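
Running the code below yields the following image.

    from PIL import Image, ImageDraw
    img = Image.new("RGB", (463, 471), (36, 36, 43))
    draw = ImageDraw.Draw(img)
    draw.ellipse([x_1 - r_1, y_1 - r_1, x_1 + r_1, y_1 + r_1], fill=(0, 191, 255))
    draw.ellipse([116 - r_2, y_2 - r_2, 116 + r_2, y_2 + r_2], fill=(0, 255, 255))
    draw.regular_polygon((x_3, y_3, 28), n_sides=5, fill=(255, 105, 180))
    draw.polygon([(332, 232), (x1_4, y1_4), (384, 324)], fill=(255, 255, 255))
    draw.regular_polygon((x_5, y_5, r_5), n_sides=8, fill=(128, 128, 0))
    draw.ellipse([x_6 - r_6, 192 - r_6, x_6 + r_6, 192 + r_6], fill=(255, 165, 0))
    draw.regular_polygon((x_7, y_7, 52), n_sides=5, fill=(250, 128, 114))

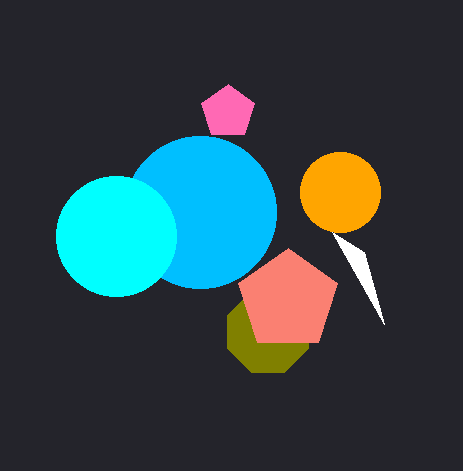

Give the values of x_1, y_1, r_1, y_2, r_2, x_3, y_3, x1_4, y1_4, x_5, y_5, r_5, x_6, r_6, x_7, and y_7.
x_1 = 200, y_1 = 212, r_1 = 76, y_2 = 236, r_2 = 60, x_3 = 228, y_3 = 112, x1_4 = 364, y1_4 = 252, x_5 = 268, y_5 = 332, r_5 = 44, x_6 = 340, r_6 = 40, x_7 = 288, y_7 = 300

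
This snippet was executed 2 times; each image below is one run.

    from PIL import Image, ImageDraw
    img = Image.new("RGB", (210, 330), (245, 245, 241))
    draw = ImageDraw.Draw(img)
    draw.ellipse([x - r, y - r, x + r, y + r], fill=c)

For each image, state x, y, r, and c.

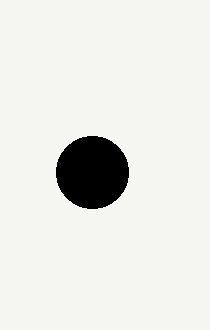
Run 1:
x = 92, y = 172, r = 36, c = 'black'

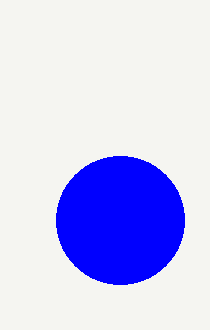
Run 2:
x = 120, y = 220, r = 64, c = 'blue'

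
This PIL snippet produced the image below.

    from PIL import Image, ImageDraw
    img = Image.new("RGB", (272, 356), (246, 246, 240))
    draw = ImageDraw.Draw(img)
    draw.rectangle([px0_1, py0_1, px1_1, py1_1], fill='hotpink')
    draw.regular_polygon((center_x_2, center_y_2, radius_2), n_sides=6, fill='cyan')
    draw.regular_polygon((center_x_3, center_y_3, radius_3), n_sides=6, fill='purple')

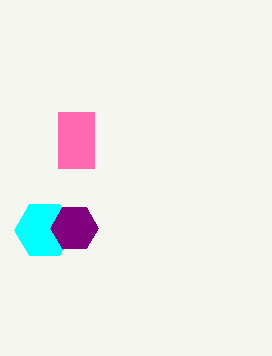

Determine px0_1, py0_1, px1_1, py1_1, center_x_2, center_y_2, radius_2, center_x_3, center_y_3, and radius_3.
px0_1 = 58
py0_1 = 112
px1_1 = 94
py1_1 = 168
center_x_2 = 44
center_y_2 = 230
radius_2 = 30
center_x_3 = 74
center_y_3 = 228
radius_3 = 24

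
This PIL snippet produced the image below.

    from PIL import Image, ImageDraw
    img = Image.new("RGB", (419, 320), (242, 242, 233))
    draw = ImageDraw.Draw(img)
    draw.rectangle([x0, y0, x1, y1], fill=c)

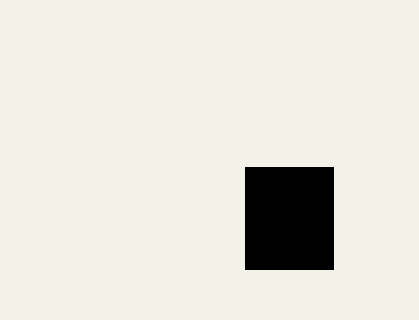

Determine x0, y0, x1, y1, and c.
x0 = 245
y0 = 167
x1 = 333
y1 = 269
c = 'black'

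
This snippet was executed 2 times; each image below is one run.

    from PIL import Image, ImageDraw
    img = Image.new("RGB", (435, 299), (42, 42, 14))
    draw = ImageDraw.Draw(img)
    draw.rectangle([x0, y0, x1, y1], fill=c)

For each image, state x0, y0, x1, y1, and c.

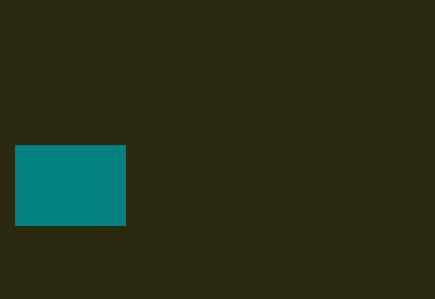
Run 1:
x0 = 15; y0 = 145; x1 = 125; y1 = 225; c = 'teal'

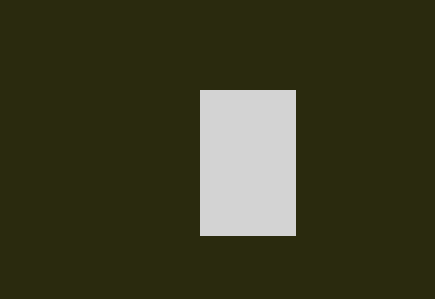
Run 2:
x0 = 200
y0 = 90
x1 = 295
y1 = 235
c = 'lightgray'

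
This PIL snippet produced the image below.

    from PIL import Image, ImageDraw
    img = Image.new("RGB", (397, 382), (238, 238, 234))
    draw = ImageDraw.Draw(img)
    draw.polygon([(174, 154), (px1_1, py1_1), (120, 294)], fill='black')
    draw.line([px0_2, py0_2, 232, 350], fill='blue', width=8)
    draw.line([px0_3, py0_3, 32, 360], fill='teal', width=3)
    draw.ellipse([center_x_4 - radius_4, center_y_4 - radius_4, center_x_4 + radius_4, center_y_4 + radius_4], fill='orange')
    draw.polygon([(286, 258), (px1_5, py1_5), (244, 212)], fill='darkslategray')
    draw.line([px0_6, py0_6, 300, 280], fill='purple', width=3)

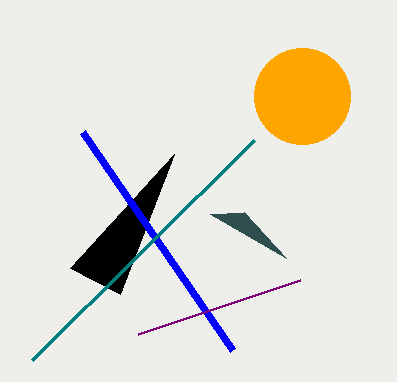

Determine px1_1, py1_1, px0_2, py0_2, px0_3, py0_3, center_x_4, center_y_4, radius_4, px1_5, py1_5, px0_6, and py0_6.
px1_1 = 70
py1_1 = 268
px0_2 = 82
py0_2 = 132
px0_3 = 254
py0_3 = 140
center_x_4 = 302
center_y_4 = 96
radius_4 = 48
px1_5 = 210
py1_5 = 214
px0_6 = 138
py0_6 = 334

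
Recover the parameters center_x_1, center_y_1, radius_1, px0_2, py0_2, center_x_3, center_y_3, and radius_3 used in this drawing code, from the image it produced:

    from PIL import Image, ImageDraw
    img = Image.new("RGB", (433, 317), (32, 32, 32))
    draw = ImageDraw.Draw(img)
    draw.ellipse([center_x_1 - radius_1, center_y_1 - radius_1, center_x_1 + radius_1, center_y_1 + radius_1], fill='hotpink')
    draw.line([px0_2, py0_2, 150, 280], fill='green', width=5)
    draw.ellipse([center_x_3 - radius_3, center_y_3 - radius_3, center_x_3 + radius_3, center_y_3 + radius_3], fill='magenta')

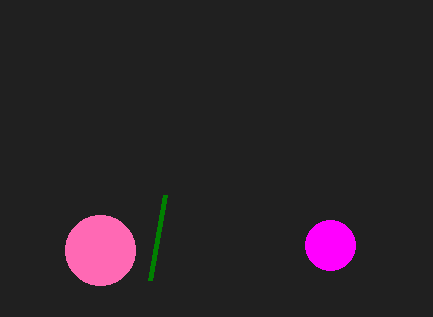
center_x_1 = 100, center_y_1 = 250, radius_1 = 35, px0_2 = 165, py0_2 = 195, center_x_3 = 330, center_y_3 = 245, radius_3 = 25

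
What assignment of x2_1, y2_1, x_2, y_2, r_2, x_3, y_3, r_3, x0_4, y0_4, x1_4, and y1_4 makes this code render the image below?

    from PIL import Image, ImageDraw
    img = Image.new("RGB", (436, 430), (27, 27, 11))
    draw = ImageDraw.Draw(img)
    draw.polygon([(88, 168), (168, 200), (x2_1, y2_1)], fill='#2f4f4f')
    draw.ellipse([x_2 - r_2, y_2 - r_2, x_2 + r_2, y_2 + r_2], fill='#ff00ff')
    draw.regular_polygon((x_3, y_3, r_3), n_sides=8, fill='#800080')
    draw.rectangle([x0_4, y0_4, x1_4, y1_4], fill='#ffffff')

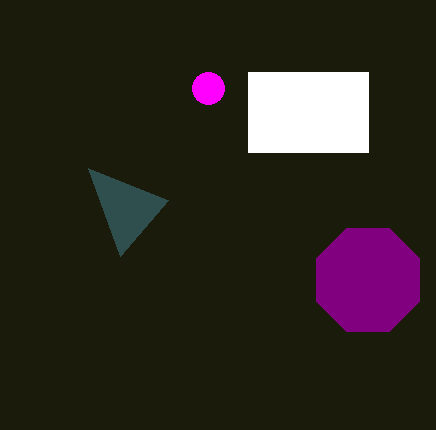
x2_1 = 120, y2_1 = 256, x_2 = 208, y_2 = 88, r_2 = 16, x_3 = 368, y_3 = 280, r_3 = 56, x0_4 = 248, y0_4 = 72, x1_4 = 368, y1_4 = 152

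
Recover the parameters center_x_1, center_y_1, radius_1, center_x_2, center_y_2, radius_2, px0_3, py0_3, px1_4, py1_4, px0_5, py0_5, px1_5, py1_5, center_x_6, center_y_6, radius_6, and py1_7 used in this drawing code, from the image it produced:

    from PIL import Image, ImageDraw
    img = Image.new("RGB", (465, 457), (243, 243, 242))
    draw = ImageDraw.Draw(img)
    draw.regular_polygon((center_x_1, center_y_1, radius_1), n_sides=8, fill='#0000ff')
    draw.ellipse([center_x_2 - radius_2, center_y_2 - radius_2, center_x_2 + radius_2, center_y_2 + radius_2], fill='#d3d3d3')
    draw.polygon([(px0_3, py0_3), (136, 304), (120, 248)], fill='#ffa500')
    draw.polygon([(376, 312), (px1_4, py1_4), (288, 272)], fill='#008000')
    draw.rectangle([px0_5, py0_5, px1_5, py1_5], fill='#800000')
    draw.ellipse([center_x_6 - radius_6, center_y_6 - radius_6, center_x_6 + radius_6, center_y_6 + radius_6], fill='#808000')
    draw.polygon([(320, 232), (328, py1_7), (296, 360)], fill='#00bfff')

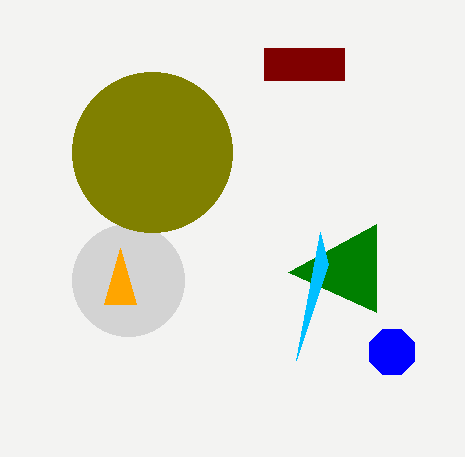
center_x_1 = 392
center_y_1 = 352
radius_1 = 24
center_x_2 = 128
center_y_2 = 280
radius_2 = 56
px0_3 = 104
py0_3 = 304
px1_4 = 376
py1_4 = 224
px0_5 = 264
py0_5 = 48
px1_5 = 344
py1_5 = 80
center_x_6 = 152
center_y_6 = 152
radius_6 = 80
py1_7 = 264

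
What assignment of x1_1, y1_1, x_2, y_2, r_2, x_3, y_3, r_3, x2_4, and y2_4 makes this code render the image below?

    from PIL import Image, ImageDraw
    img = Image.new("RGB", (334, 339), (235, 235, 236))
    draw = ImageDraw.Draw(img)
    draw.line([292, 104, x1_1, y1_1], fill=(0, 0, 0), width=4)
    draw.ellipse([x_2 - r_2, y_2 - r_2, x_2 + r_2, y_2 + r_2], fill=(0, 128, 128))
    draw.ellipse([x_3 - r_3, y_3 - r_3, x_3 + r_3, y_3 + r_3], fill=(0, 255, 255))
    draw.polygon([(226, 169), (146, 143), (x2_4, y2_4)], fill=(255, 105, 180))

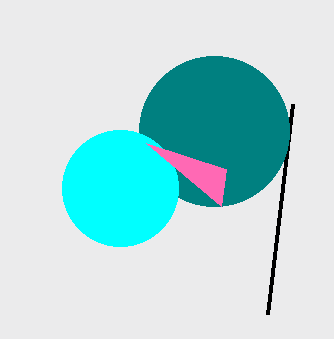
x1_1 = 267, y1_1 = 314, x_2 = 214, y_2 = 131, r_2 = 75, x_3 = 120, y_3 = 188, r_3 = 58, x2_4 = 221, y2_4 = 206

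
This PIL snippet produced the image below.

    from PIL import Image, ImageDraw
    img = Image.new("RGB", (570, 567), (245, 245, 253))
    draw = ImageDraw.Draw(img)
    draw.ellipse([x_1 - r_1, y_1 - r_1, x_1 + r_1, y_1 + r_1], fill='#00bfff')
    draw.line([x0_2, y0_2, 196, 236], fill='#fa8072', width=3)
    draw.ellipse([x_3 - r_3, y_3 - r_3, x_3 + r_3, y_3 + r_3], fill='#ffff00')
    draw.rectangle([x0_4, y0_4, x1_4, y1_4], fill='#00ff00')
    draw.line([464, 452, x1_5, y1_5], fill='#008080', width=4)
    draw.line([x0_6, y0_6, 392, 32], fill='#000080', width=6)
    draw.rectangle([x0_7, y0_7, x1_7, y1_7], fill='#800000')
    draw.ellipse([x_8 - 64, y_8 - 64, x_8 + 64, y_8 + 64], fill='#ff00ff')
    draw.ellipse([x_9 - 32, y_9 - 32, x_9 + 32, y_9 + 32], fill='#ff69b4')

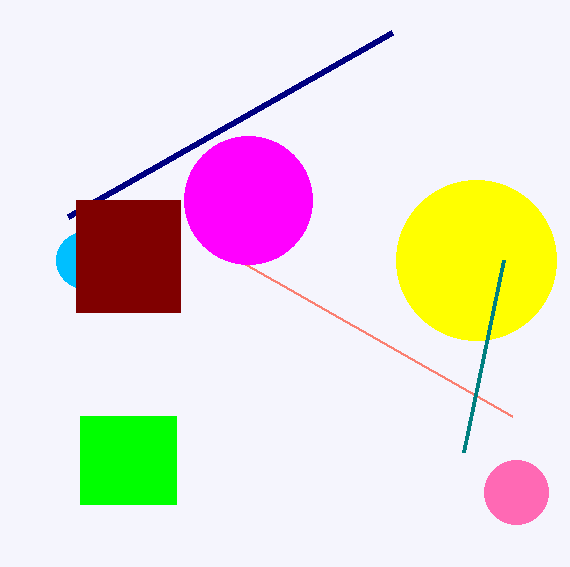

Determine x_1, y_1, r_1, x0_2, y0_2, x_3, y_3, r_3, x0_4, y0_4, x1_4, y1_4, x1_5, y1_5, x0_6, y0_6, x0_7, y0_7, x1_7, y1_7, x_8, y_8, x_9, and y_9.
x_1 = 84, y_1 = 260, r_1 = 28, x0_2 = 512, y0_2 = 416, x_3 = 476, y_3 = 260, r_3 = 80, x0_4 = 80, y0_4 = 416, x1_4 = 176, y1_4 = 504, x1_5 = 504, y1_5 = 260, x0_6 = 68, y0_6 = 216, x0_7 = 76, y0_7 = 200, x1_7 = 180, y1_7 = 312, x_8 = 248, y_8 = 200, x_9 = 516, y_9 = 492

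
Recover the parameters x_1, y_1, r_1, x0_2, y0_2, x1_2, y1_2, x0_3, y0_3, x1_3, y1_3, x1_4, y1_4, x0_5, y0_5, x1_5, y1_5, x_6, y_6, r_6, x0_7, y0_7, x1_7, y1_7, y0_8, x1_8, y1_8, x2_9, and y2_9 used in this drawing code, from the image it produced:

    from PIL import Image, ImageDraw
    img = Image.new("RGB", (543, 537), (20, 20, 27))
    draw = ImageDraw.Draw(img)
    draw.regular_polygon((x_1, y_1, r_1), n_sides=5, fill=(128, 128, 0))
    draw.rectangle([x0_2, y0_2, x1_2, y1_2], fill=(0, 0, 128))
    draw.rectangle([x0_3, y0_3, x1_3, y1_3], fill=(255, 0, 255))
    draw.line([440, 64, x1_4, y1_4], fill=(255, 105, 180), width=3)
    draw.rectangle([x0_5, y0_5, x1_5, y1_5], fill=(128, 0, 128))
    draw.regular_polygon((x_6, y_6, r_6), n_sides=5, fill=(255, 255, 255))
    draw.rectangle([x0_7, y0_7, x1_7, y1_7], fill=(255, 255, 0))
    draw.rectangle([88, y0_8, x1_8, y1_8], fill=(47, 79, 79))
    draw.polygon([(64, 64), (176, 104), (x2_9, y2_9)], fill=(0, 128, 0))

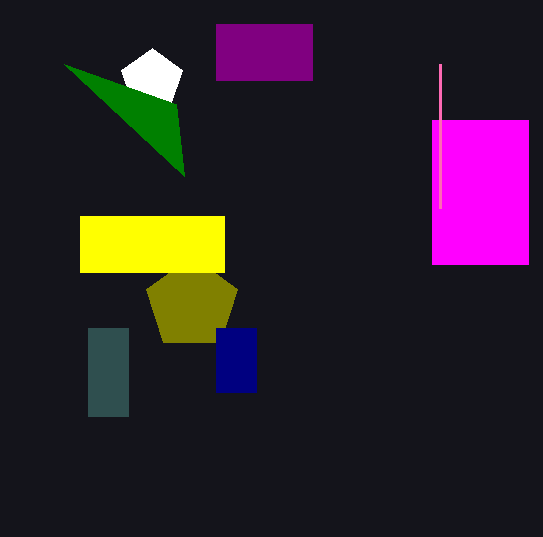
x_1 = 192; y_1 = 304; r_1 = 48; x0_2 = 216; y0_2 = 328; x1_2 = 256; y1_2 = 392; x0_3 = 432; y0_3 = 120; x1_3 = 528; y1_3 = 264; x1_4 = 440; y1_4 = 208; x0_5 = 216; y0_5 = 24; x1_5 = 312; y1_5 = 80; x_6 = 152; y_6 = 80; r_6 = 32; x0_7 = 80; y0_7 = 216; x1_7 = 224; y1_7 = 272; y0_8 = 328; x1_8 = 128; y1_8 = 416; x2_9 = 184; y2_9 = 176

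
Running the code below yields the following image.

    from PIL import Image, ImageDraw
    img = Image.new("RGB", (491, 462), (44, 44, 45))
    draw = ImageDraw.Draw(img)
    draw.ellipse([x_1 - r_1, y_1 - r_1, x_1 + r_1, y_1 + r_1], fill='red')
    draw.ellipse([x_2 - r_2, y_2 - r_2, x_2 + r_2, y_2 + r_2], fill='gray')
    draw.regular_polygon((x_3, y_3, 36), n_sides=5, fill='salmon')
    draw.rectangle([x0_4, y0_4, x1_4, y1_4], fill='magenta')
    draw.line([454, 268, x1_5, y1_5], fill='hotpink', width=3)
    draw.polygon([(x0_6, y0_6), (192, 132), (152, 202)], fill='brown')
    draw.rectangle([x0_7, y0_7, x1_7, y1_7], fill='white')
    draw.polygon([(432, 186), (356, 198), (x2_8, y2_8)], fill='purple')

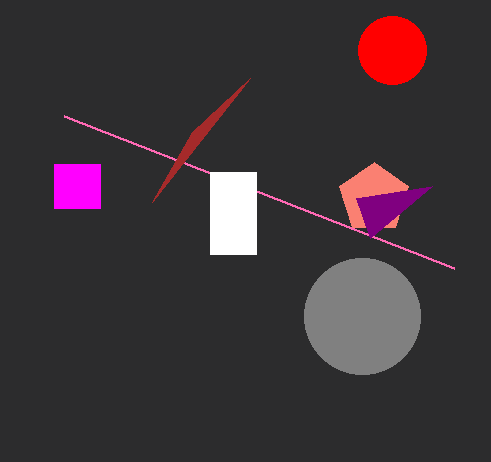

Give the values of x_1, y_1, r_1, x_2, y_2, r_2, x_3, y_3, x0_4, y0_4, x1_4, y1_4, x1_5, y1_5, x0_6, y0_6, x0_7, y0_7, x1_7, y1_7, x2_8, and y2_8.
x_1 = 392; y_1 = 50; r_1 = 34; x_2 = 362; y_2 = 316; r_2 = 58; x_3 = 374; y_3 = 198; x0_4 = 54; y0_4 = 164; x1_4 = 100; y1_4 = 208; x1_5 = 64; y1_5 = 116; x0_6 = 250; y0_6 = 78; x0_7 = 210; y0_7 = 172; x1_7 = 256; y1_7 = 254; x2_8 = 370; y2_8 = 238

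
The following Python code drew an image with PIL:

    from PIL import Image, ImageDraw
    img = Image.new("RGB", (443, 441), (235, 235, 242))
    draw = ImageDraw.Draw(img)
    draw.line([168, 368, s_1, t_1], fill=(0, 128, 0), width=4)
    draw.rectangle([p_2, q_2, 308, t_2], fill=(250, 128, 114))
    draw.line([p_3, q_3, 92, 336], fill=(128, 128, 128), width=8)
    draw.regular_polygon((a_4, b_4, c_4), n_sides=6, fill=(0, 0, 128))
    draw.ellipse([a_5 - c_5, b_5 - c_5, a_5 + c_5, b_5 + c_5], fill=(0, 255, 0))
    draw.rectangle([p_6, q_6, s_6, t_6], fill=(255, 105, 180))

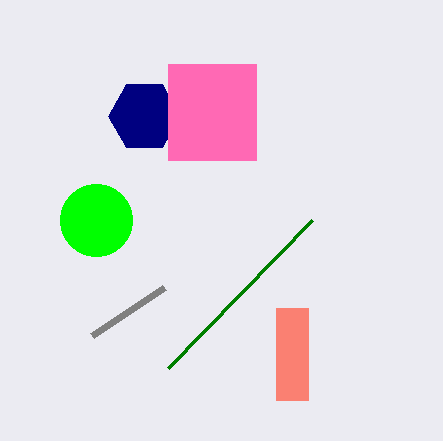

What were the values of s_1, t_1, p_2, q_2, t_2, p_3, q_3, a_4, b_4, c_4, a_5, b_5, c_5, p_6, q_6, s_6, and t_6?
s_1 = 312; t_1 = 220; p_2 = 276; q_2 = 308; t_2 = 400; p_3 = 164; q_3 = 288; a_4 = 144; b_4 = 116; c_4 = 36; a_5 = 96; b_5 = 220; c_5 = 36; p_6 = 168; q_6 = 64; s_6 = 256; t_6 = 160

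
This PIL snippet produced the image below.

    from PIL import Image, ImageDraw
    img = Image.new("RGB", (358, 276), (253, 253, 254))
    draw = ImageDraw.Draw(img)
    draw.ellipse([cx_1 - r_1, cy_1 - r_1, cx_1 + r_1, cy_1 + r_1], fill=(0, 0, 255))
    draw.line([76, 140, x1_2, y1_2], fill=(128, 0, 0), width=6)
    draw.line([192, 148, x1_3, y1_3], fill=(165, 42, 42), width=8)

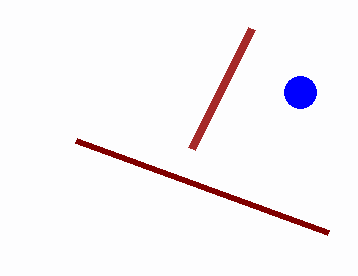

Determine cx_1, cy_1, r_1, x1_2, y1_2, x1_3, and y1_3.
cx_1 = 300, cy_1 = 92, r_1 = 16, x1_2 = 328, y1_2 = 232, x1_3 = 252, y1_3 = 28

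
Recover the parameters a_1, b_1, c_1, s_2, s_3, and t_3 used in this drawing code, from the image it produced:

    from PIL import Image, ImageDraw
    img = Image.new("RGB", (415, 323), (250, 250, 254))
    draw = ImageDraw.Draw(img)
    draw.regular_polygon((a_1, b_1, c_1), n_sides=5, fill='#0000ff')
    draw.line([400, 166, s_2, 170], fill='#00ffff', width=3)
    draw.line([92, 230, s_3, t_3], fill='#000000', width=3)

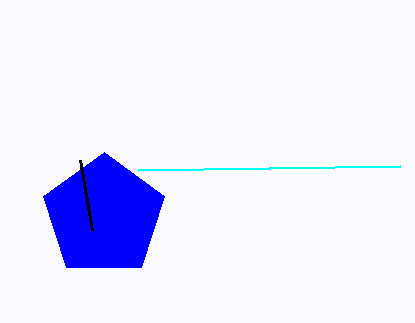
a_1 = 104
b_1 = 216
c_1 = 64
s_2 = 138
s_3 = 80
t_3 = 160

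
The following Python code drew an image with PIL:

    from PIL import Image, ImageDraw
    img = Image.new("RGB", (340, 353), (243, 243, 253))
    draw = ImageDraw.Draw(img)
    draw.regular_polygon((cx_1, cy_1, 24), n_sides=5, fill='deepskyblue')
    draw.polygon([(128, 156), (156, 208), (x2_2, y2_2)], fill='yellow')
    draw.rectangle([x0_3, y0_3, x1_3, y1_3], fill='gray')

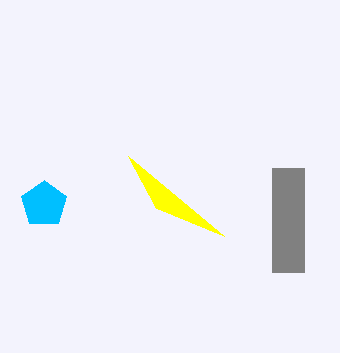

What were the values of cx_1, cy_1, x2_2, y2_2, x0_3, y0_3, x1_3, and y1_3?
cx_1 = 44, cy_1 = 204, x2_2 = 224, y2_2 = 236, x0_3 = 272, y0_3 = 168, x1_3 = 304, y1_3 = 272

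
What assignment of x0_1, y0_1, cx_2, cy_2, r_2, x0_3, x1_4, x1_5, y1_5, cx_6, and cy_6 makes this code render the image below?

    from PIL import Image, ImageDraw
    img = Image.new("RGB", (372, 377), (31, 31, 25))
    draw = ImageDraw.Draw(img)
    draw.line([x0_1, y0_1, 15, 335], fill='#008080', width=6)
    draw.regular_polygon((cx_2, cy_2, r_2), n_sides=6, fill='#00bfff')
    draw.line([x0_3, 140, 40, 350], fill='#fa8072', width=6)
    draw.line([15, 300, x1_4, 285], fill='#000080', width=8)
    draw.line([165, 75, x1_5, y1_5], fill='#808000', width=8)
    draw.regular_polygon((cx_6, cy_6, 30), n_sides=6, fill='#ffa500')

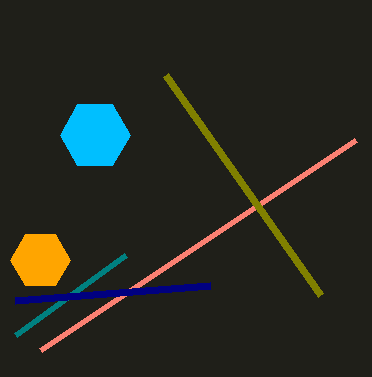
x0_1 = 125; y0_1 = 255; cx_2 = 95; cy_2 = 135; r_2 = 35; x0_3 = 355; x1_4 = 210; x1_5 = 320; y1_5 = 295; cx_6 = 40; cy_6 = 260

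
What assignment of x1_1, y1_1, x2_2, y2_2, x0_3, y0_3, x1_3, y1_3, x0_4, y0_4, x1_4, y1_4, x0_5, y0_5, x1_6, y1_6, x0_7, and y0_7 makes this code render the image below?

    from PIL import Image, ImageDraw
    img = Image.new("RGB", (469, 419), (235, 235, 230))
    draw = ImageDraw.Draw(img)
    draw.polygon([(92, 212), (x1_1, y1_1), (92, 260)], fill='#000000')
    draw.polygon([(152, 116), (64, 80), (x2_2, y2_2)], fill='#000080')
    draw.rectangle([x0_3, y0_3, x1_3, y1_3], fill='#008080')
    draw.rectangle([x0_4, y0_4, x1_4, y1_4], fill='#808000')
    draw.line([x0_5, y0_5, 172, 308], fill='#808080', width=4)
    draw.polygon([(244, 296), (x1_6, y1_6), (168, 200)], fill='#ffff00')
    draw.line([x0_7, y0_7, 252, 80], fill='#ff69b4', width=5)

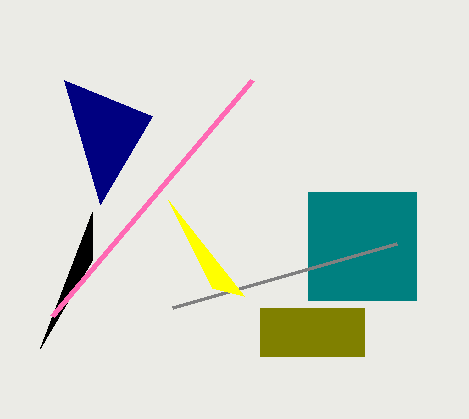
x1_1 = 40; y1_1 = 348; x2_2 = 100; y2_2 = 204; x0_3 = 308; y0_3 = 192; x1_3 = 416; y1_3 = 300; x0_4 = 260; y0_4 = 308; x1_4 = 364; y1_4 = 356; x0_5 = 396; y0_5 = 244; x1_6 = 212; y1_6 = 288; x0_7 = 52; y0_7 = 316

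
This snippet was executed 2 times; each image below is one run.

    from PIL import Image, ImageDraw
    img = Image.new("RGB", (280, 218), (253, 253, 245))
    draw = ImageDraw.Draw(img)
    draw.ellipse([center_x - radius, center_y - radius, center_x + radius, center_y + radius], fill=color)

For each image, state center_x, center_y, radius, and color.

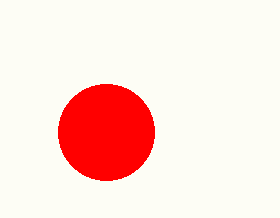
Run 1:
center_x = 106
center_y = 132
radius = 48
color = 'red'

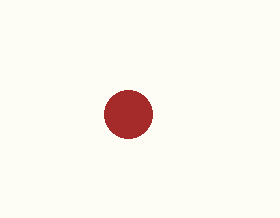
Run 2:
center_x = 128; center_y = 114; radius = 24; color = 'brown'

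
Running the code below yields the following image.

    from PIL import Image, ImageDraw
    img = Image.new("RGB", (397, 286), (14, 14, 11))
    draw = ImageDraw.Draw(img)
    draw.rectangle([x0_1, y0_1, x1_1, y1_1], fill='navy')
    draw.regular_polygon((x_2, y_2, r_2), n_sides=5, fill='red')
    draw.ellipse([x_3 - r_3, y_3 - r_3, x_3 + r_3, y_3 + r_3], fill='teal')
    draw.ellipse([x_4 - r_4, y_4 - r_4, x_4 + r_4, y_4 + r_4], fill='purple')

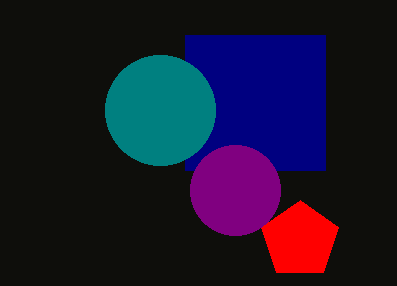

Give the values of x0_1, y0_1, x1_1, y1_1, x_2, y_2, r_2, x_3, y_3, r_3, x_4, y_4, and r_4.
x0_1 = 185, y0_1 = 35, x1_1 = 325, y1_1 = 170, x_2 = 300, y_2 = 240, r_2 = 40, x_3 = 160, y_3 = 110, r_3 = 55, x_4 = 235, y_4 = 190, r_4 = 45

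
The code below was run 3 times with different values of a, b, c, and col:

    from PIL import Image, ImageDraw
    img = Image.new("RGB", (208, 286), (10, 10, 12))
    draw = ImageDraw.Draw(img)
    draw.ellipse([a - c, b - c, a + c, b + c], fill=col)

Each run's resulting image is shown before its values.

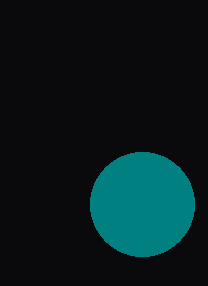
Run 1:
a = 142
b = 204
c = 52
col = 'teal'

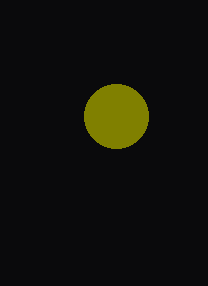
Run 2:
a = 116
b = 116
c = 32
col = 'olive'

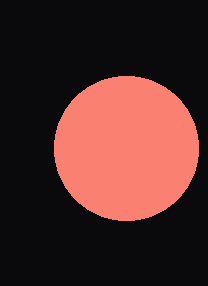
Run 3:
a = 126
b = 148
c = 72
col = 'salmon'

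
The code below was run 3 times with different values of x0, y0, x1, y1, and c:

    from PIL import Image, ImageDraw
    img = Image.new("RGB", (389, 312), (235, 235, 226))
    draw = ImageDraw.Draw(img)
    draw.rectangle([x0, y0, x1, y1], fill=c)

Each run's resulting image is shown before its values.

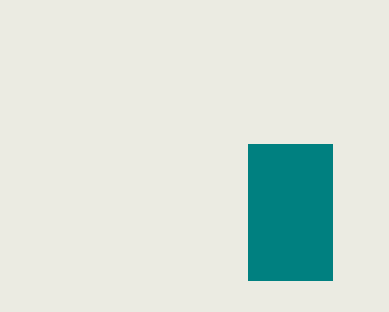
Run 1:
x0 = 248
y0 = 144
x1 = 332
y1 = 280
c = 'teal'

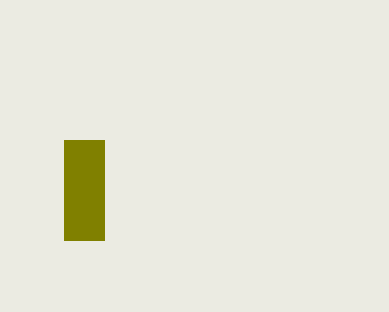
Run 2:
x0 = 64
y0 = 140
x1 = 104
y1 = 240
c = 'olive'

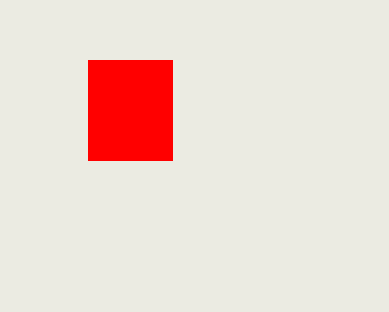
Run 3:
x0 = 88, y0 = 60, x1 = 172, y1 = 160, c = 'red'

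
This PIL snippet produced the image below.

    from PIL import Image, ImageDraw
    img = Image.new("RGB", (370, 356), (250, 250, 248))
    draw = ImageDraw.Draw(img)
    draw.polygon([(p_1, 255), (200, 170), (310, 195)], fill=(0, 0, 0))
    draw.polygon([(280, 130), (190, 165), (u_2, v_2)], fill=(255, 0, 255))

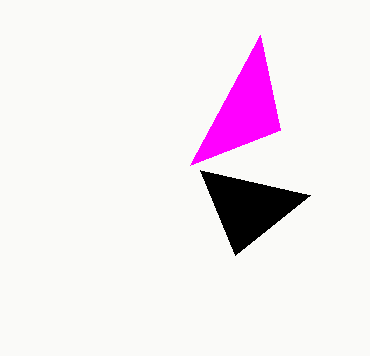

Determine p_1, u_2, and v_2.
p_1 = 235, u_2 = 260, v_2 = 35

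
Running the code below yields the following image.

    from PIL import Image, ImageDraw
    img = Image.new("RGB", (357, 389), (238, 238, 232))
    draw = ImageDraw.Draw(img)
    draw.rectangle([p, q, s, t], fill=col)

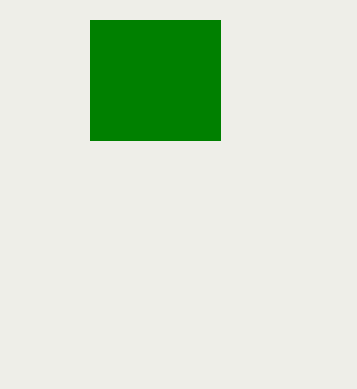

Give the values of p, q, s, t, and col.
p = 90; q = 20; s = 220; t = 140; col = 'green'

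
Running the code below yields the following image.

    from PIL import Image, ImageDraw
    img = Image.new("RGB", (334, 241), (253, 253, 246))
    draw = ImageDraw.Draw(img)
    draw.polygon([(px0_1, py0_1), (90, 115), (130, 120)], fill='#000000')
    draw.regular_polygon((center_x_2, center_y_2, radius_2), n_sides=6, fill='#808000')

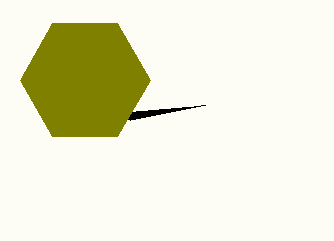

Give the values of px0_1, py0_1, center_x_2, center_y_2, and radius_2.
px0_1 = 205
py0_1 = 105
center_x_2 = 85
center_y_2 = 80
radius_2 = 65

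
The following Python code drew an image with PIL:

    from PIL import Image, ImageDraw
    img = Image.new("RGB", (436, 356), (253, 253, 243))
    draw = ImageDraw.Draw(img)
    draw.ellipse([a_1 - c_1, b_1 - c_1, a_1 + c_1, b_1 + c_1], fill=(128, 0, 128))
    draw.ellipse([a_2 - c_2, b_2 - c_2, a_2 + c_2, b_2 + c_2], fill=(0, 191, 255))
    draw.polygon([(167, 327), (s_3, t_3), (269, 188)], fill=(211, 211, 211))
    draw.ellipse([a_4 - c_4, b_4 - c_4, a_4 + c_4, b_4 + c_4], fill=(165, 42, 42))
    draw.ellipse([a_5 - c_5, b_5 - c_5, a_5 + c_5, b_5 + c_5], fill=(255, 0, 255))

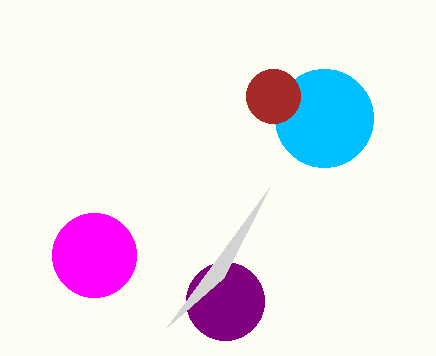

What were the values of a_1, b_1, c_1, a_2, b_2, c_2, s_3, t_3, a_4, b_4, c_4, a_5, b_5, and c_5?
a_1 = 225
b_1 = 301
c_1 = 39
a_2 = 324
b_2 = 118
c_2 = 49
s_3 = 223
t_3 = 278
a_4 = 273
b_4 = 96
c_4 = 27
a_5 = 94
b_5 = 255
c_5 = 42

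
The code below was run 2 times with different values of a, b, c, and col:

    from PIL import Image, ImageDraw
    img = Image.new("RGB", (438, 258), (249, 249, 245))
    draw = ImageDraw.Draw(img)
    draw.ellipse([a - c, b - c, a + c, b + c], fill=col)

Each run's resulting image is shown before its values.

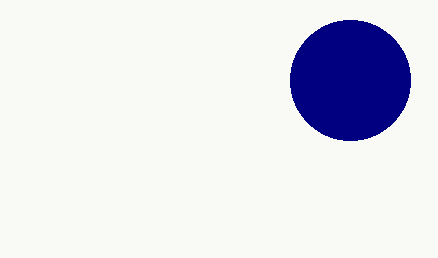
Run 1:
a = 350; b = 80; c = 60; col = 'navy'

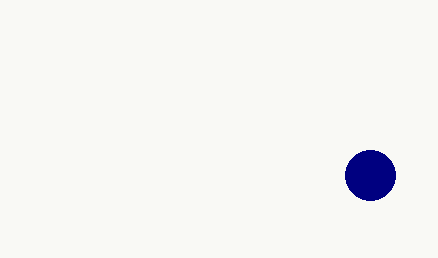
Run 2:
a = 370
b = 175
c = 25
col = 'navy'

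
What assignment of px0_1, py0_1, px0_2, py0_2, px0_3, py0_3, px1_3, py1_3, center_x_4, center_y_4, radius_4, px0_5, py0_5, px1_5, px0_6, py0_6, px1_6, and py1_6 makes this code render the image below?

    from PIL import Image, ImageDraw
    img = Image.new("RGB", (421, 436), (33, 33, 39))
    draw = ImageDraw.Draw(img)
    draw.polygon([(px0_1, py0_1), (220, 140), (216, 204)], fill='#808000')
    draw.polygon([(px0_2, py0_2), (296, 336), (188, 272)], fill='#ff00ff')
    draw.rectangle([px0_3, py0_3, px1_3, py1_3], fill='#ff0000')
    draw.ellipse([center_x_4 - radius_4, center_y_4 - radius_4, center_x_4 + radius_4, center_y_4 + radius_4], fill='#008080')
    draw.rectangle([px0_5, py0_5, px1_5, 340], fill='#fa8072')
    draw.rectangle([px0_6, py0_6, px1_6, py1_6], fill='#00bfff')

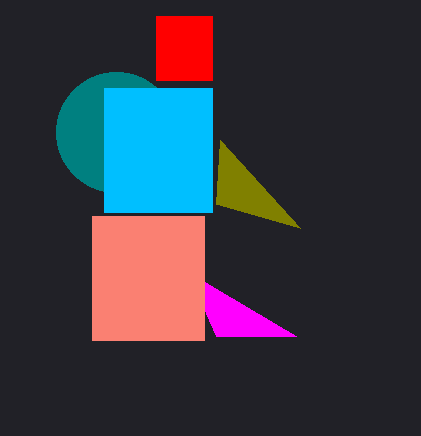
px0_1 = 300
py0_1 = 228
px0_2 = 216
py0_2 = 336
px0_3 = 156
py0_3 = 16
px1_3 = 212
py1_3 = 80
center_x_4 = 116
center_y_4 = 132
radius_4 = 60
px0_5 = 92
py0_5 = 216
px1_5 = 204
px0_6 = 104
py0_6 = 88
px1_6 = 212
py1_6 = 212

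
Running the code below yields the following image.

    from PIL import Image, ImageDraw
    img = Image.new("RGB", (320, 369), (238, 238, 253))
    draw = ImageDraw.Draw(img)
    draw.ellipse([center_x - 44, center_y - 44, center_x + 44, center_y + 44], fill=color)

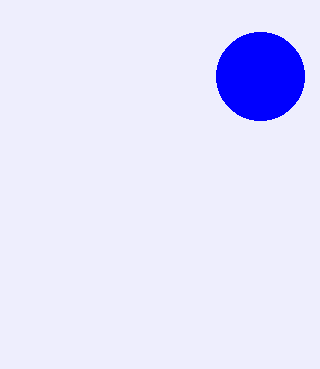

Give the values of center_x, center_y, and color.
center_x = 260, center_y = 76, color = 'blue'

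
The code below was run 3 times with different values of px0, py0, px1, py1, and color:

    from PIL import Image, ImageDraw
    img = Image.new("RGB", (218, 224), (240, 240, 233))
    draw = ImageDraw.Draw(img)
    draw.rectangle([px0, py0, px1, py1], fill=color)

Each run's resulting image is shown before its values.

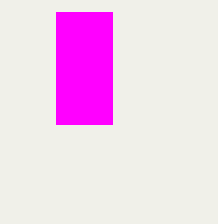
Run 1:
px0 = 56, py0 = 12, px1 = 112, py1 = 124, color = 'magenta'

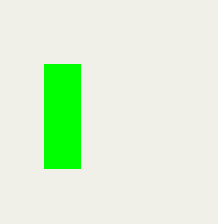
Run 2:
px0 = 44
py0 = 64
px1 = 80
py1 = 168
color = 'lime'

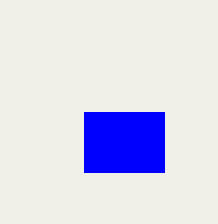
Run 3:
px0 = 84; py0 = 112; px1 = 164; py1 = 172; color = 'blue'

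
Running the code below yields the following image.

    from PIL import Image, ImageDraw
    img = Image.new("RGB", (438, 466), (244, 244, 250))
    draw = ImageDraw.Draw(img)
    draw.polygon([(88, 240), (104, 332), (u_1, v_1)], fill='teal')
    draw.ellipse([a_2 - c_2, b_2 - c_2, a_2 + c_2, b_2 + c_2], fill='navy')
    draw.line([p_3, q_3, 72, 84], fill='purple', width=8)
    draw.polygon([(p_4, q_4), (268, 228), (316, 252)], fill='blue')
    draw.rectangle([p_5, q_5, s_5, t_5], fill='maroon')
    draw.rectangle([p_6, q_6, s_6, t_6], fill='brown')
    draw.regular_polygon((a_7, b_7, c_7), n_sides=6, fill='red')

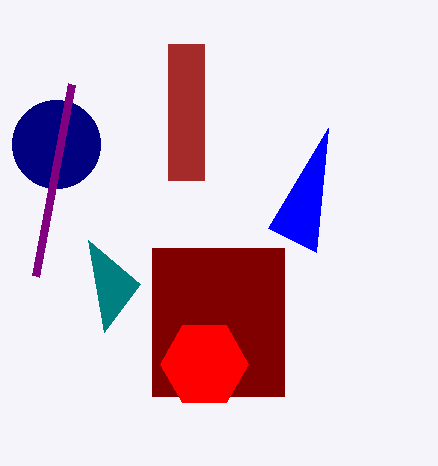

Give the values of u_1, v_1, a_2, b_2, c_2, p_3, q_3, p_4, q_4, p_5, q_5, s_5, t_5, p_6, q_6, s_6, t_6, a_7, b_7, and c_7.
u_1 = 140; v_1 = 284; a_2 = 56; b_2 = 144; c_2 = 44; p_3 = 36; q_3 = 276; p_4 = 328; q_4 = 128; p_5 = 152; q_5 = 248; s_5 = 284; t_5 = 396; p_6 = 168; q_6 = 44; s_6 = 204; t_6 = 180; a_7 = 204; b_7 = 364; c_7 = 44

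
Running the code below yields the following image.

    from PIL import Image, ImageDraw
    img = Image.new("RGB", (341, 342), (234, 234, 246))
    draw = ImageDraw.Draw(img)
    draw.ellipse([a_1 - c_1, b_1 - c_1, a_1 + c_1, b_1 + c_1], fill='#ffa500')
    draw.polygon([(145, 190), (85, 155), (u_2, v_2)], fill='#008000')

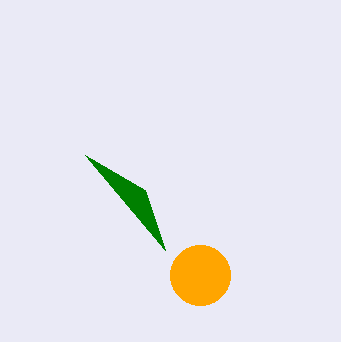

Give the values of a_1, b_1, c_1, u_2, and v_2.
a_1 = 200, b_1 = 275, c_1 = 30, u_2 = 165, v_2 = 250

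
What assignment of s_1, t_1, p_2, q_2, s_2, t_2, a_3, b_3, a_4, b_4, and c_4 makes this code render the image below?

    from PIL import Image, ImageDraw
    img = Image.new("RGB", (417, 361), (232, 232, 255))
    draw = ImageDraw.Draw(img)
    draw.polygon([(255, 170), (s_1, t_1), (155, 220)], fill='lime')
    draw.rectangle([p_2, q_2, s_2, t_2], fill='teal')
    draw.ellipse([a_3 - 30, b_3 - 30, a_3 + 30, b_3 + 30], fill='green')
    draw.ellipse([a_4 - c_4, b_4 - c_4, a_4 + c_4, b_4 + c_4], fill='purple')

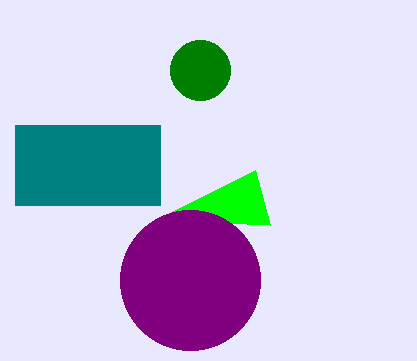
s_1 = 270, t_1 = 225, p_2 = 15, q_2 = 125, s_2 = 160, t_2 = 205, a_3 = 200, b_3 = 70, a_4 = 190, b_4 = 280, c_4 = 70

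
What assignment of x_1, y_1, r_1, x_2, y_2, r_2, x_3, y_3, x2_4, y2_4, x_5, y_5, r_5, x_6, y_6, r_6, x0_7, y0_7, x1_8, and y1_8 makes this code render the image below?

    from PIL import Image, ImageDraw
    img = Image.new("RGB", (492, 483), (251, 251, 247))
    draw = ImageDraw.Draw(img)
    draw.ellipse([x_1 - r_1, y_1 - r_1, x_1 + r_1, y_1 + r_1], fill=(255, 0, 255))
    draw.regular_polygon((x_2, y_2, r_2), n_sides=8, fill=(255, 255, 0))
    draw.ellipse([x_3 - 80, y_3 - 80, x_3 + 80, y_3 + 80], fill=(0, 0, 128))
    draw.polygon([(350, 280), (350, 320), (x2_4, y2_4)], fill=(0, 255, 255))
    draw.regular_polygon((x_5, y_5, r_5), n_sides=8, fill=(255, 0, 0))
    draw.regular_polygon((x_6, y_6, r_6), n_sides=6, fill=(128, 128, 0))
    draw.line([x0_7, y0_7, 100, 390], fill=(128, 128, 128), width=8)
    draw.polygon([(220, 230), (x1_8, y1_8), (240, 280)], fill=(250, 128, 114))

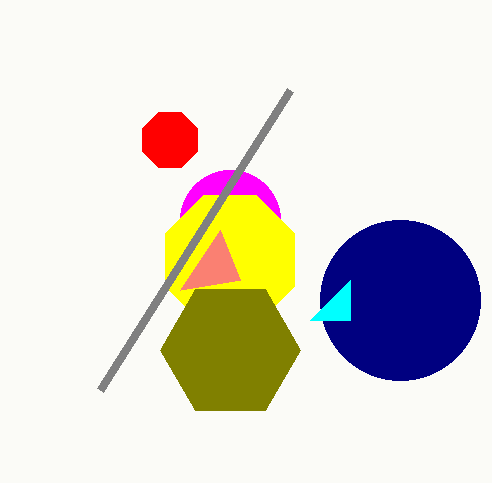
x_1 = 230; y_1 = 220; r_1 = 50; x_2 = 230; y_2 = 260; r_2 = 70; x_3 = 400; y_3 = 300; x2_4 = 310; y2_4 = 320; x_5 = 170; y_5 = 140; r_5 = 30; x_6 = 230; y_6 = 350; r_6 = 70; x0_7 = 290; y0_7 = 90; x1_8 = 180; y1_8 = 290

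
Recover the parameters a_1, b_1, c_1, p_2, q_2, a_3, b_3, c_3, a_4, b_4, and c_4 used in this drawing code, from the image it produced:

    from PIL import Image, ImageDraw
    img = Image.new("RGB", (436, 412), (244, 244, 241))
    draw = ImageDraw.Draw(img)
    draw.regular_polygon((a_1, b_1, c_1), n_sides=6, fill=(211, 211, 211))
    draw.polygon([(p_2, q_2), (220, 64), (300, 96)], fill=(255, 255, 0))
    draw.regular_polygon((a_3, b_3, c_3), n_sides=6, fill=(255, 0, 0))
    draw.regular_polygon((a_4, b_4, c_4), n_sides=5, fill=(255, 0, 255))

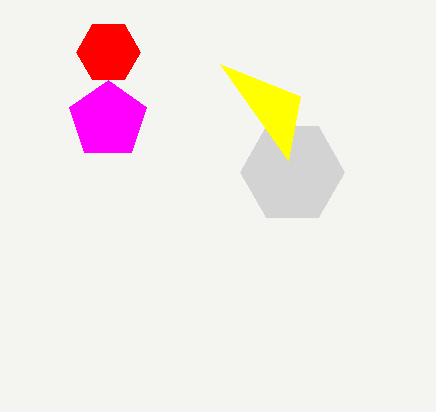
a_1 = 292; b_1 = 172; c_1 = 52; p_2 = 288; q_2 = 160; a_3 = 108; b_3 = 52; c_3 = 32; a_4 = 108; b_4 = 120; c_4 = 40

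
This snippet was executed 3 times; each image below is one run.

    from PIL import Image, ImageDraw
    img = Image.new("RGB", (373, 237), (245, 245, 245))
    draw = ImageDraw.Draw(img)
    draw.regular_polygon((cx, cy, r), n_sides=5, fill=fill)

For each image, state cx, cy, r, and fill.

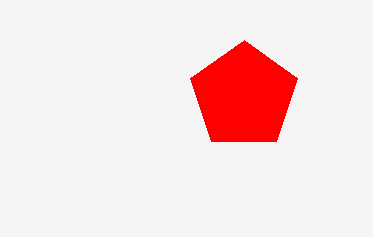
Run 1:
cx = 244, cy = 96, r = 56, fill = 'red'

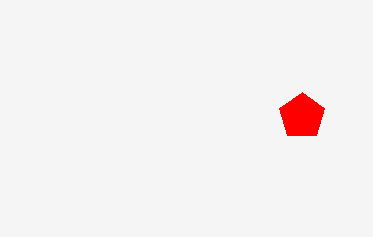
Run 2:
cx = 302, cy = 116, r = 24, fill = 'red'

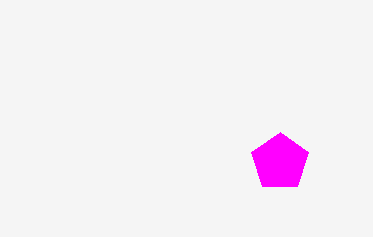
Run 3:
cx = 280; cy = 162; r = 30; fill = 'magenta'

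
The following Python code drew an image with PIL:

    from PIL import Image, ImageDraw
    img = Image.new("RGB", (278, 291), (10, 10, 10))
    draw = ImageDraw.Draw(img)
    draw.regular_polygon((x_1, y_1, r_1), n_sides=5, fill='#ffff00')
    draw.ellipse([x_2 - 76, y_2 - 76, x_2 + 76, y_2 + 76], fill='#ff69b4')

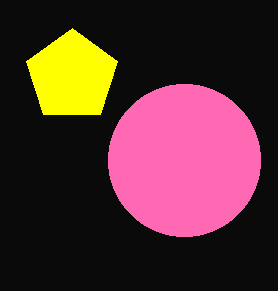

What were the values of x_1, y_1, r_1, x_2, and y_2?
x_1 = 72; y_1 = 76; r_1 = 48; x_2 = 184; y_2 = 160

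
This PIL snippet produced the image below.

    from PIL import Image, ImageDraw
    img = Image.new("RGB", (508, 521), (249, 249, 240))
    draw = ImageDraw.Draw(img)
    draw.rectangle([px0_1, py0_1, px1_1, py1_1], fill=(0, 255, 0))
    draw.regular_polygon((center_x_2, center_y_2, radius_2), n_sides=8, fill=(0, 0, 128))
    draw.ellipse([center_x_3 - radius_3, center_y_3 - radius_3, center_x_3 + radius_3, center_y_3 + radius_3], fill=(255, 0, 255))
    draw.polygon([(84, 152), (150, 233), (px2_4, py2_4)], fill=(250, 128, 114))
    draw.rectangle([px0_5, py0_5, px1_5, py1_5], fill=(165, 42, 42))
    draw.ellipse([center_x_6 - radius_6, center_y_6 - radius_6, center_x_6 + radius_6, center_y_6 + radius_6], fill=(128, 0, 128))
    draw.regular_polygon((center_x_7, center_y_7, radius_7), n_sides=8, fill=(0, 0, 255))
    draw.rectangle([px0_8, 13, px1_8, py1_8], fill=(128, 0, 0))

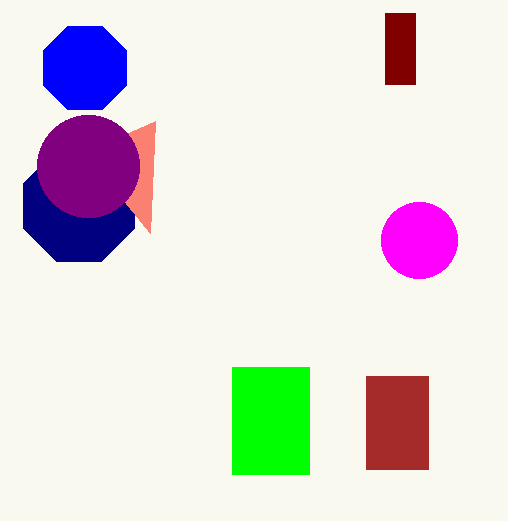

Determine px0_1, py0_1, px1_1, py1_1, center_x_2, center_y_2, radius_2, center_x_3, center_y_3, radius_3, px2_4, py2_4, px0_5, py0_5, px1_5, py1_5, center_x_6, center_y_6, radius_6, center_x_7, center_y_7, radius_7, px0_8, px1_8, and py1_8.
px0_1 = 232, py0_1 = 367, px1_1 = 309, py1_1 = 474, center_x_2 = 79, center_y_2 = 206, radius_2 = 60, center_x_3 = 419, center_y_3 = 240, radius_3 = 38, px2_4 = 155, py2_4 = 121, px0_5 = 366, py0_5 = 376, px1_5 = 428, py1_5 = 469, center_x_6 = 88, center_y_6 = 166, radius_6 = 51, center_x_7 = 85, center_y_7 = 68, radius_7 = 45, px0_8 = 385, px1_8 = 415, py1_8 = 84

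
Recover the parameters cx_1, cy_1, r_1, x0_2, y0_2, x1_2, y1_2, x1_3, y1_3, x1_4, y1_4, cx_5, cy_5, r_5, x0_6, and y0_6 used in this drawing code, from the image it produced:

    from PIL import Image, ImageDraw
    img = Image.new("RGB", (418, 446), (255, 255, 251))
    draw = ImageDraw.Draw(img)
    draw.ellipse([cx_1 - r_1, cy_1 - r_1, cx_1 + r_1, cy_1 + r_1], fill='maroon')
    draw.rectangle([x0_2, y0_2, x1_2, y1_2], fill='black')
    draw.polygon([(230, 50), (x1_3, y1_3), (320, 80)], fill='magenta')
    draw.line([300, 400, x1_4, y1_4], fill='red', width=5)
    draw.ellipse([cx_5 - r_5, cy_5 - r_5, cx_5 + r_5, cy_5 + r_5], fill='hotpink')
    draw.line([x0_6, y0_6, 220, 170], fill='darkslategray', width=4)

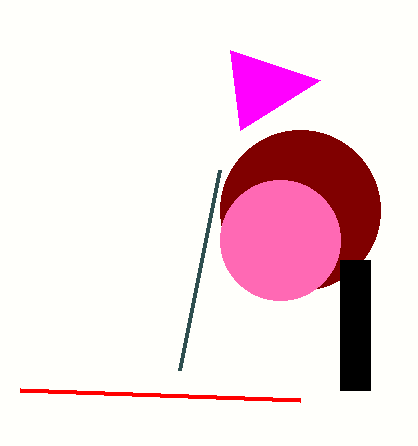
cx_1 = 300
cy_1 = 210
r_1 = 80
x0_2 = 340
y0_2 = 260
x1_2 = 370
y1_2 = 390
x1_3 = 240
y1_3 = 130
x1_4 = 20
y1_4 = 390
cx_5 = 280
cy_5 = 240
r_5 = 60
x0_6 = 180
y0_6 = 370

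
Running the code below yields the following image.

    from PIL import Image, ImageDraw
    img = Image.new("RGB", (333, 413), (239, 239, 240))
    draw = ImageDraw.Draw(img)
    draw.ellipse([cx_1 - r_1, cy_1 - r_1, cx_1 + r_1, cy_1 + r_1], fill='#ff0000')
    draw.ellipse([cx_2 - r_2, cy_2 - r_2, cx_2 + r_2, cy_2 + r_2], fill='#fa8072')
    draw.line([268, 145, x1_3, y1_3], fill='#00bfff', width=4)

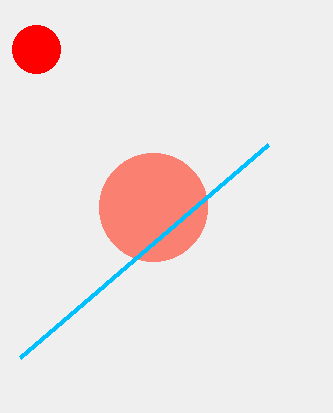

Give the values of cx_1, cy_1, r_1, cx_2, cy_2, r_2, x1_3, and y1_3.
cx_1 = 36; cy_1 = 49; r_1 = 24; cx_2 = 153; cy_2 = 207; r_2 = 54; x1_3 = 20; y1_3 = 358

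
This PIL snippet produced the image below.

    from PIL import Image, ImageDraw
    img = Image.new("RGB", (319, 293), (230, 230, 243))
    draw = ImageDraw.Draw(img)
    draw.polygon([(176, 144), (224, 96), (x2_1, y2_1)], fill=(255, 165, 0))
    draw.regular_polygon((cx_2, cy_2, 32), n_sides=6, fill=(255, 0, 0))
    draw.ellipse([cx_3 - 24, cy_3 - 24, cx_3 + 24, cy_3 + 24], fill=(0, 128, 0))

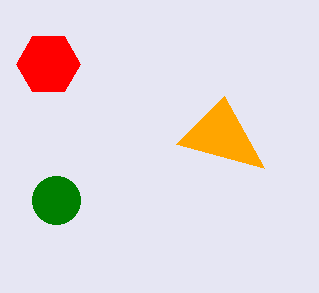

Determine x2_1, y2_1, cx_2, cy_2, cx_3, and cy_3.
x2_1 = 264
y2_1 = 168
cx_2 = 48
cy_2 = 64
cx_3 = 56
cy_3 = 200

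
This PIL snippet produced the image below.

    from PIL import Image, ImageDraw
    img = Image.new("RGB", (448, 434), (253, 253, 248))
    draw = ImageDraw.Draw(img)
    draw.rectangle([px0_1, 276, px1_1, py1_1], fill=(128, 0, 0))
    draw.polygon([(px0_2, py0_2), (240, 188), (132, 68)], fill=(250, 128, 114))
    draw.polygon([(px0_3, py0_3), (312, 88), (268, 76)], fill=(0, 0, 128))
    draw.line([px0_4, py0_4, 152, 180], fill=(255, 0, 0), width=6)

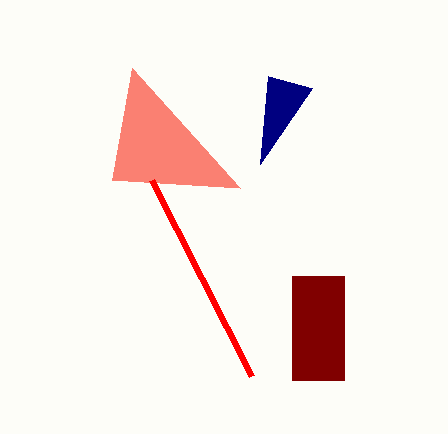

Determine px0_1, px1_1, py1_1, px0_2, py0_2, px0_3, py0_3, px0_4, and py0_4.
px0_1 = 292, px1_1 = 344, py1_1 = 380, px0_2 = 112, py0_2 = 180, px0_3 = 260, py0_3 = 164, px0_4 = 252, py0_4 = 376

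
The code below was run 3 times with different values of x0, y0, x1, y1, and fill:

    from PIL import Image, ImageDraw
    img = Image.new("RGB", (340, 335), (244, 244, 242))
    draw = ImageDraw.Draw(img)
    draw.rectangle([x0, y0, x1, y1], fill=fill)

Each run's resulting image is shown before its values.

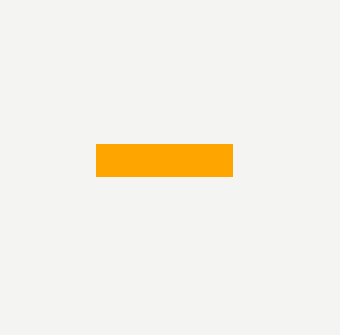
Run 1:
x0 = 96, y0 = 144, x1 = 232, y1 = 176, fill = 'orange'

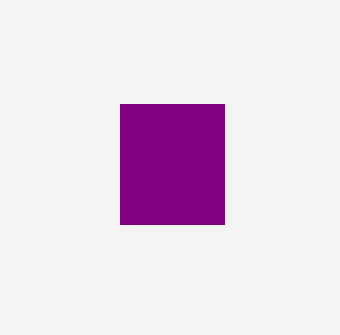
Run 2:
x0 = 120
y0 = 104
x1 = 224
y1 = 224
fill = 'purple'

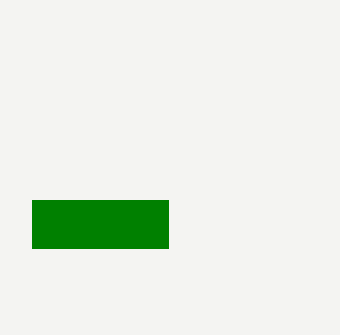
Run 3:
x0 = 32
y0 = 200
x1 = 168
y1 = 248
fill = 'green'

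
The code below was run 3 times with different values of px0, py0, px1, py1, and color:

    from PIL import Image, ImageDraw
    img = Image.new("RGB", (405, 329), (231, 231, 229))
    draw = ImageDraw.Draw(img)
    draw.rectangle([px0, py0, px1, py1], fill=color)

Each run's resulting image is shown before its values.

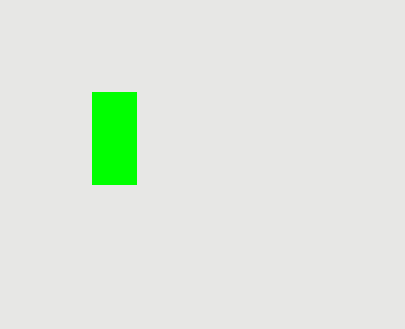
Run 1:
px0 = 92, py0 = 92, px1 = 136, py1 = 184, color = 'lime'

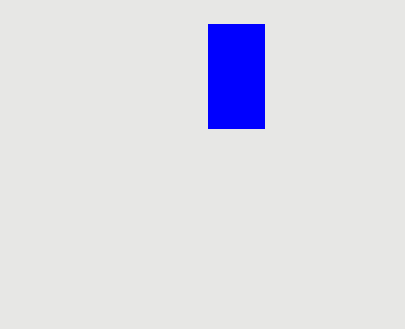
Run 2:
px0 = 208, py0 = 24, px1 = 264, py1 = 128, color = 'blue'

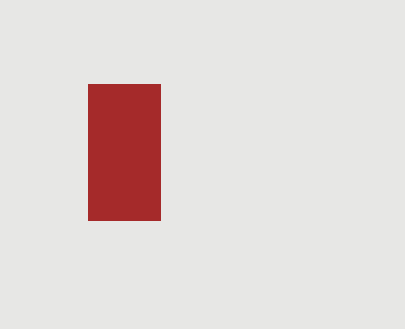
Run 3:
px0 = 88, py0 = 84, px1 = 160, py1 = 220, color = 'brown'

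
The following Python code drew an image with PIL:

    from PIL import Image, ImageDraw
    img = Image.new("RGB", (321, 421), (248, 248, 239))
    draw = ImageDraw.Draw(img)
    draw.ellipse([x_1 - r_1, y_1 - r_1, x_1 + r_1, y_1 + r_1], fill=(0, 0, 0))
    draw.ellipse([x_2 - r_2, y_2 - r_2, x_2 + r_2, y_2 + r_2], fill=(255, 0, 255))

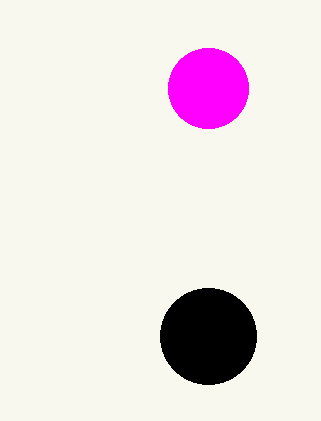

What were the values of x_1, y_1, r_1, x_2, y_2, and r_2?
x_1 = 208; y_1 = 336; r_1 = 48; x_2 = 208; y_2 = 88; r_2 = 40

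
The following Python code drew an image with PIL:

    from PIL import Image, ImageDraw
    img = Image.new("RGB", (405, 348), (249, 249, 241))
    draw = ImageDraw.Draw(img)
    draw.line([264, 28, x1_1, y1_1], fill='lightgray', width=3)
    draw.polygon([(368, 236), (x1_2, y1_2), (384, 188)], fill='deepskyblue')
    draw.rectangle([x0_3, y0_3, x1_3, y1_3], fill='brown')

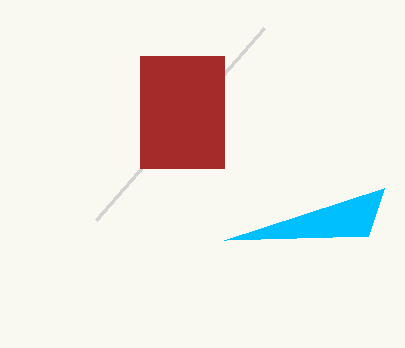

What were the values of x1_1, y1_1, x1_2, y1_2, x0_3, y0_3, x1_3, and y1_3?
x1_1 = 96, y1_1 = 220, x1_2 = 224, y1_2 = 240, x0_3 = 140, y0_3 = 56, x1_3 = 224, y1_3 = 168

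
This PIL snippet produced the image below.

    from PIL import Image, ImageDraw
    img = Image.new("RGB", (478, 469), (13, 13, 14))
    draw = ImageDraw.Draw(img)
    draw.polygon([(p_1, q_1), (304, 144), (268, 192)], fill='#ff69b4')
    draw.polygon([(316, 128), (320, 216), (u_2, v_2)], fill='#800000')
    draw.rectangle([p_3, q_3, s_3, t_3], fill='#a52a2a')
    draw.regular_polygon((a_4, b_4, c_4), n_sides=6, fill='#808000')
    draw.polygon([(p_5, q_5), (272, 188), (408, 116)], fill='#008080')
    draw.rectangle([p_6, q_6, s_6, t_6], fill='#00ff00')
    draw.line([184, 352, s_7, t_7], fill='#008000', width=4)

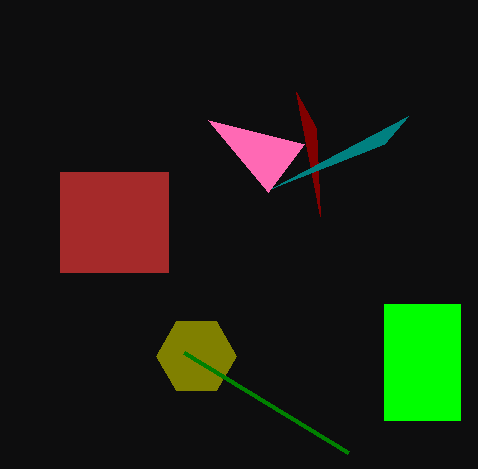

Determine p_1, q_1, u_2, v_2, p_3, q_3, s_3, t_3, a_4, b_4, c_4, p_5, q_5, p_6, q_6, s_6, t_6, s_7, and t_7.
p_1 = 208
q_1 = 120
u_2 = 296
v_2 = 92
p_3 = 60
q_3 = 172
s_3 = 168
t_3 = 272
a_4 = 196
b_4 = 356
c_4 = 40
p_5 = 384
q_5 = 144
p_6 = 384
q_6 = 304
s_6 = 460
t_6 = 420
s_7 = 348
t_7 = 452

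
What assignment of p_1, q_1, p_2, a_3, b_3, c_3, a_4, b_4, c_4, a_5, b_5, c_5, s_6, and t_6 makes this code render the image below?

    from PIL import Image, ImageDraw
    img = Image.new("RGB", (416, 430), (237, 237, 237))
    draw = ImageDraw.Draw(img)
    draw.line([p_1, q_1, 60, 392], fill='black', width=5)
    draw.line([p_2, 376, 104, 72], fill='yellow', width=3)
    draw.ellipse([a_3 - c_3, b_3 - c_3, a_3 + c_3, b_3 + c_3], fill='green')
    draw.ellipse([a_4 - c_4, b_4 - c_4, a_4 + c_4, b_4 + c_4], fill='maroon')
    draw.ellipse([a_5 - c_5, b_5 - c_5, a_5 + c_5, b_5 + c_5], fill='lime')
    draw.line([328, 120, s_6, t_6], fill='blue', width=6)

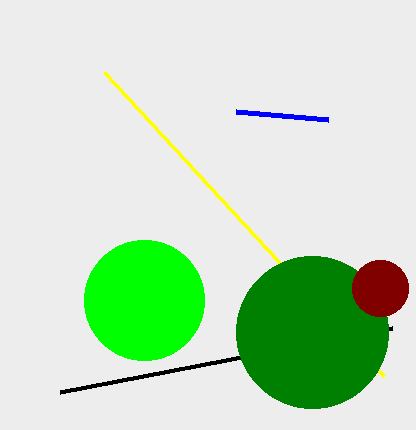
p_1 = 392; q_1 = 328; p_2 = 384; a_3 = 312; b_3 = 332; c_3 = 76; a_4 = 380; b_4 = 288; c_4 = 28; a_5 = 144; b_5 = 300; c_5 = 60; s_6 = 236; t_6 = 112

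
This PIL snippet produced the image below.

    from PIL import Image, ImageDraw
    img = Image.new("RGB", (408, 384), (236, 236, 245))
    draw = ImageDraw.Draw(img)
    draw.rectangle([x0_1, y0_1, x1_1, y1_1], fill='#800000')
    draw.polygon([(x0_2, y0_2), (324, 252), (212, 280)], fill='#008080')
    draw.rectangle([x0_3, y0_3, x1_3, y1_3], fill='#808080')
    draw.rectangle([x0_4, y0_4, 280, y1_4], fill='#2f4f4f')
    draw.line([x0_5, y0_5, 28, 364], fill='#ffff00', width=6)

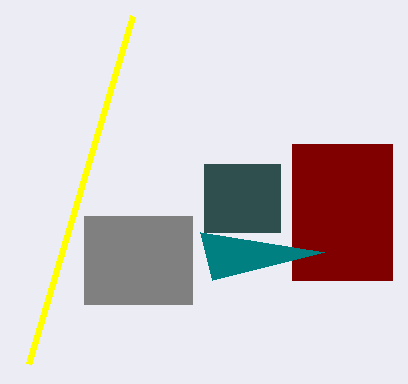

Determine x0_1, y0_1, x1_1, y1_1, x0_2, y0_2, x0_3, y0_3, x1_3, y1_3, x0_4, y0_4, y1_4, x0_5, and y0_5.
x0_1 = 292; y0_1 = 144; x1_1 = 392; y1_1 = 280; x0_2 = 200; y0_2 = 232; x0_3 = 84; y0_3 = 216; x1_3 = 192; y1_3 = 304; x0_4 = 204; y0_4 = 164; y1_4 = 232; x0_5 = 132; y0_5 = 16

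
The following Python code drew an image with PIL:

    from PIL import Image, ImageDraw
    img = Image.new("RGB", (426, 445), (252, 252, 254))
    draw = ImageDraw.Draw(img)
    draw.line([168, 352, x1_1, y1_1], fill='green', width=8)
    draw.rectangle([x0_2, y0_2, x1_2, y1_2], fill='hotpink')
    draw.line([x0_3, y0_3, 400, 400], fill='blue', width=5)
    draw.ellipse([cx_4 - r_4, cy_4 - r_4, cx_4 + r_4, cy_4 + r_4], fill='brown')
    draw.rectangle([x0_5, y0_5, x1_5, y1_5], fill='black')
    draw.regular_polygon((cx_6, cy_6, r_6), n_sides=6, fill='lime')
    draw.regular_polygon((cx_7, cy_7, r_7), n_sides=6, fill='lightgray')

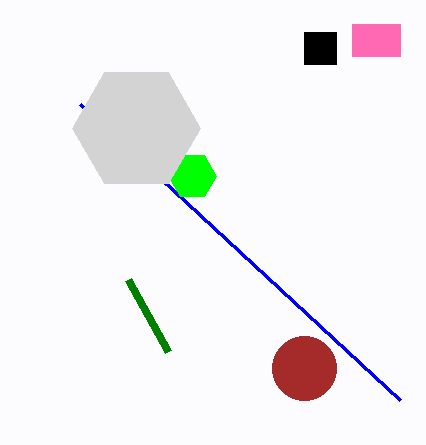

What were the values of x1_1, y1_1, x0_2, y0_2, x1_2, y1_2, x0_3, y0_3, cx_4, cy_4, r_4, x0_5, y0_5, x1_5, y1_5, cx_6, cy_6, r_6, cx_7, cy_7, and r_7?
x1_1 = 128; y1_1 = 280; x0_2 = 352; y0_2 = 24; x1_2 = 400; y1_2 = 56; x0_3 = 80; y0_3 = 104; cx_4 = 304; cy_4 = 368; r_4 = 32; x0_5 = 304; y0_5 = 32; x1_5 = 336; y1_5 = 64; cx_6 = 192; cy_6 = 176; r_6 = 24; cx_7 = 136; cy_7 = 128; r_7 = 64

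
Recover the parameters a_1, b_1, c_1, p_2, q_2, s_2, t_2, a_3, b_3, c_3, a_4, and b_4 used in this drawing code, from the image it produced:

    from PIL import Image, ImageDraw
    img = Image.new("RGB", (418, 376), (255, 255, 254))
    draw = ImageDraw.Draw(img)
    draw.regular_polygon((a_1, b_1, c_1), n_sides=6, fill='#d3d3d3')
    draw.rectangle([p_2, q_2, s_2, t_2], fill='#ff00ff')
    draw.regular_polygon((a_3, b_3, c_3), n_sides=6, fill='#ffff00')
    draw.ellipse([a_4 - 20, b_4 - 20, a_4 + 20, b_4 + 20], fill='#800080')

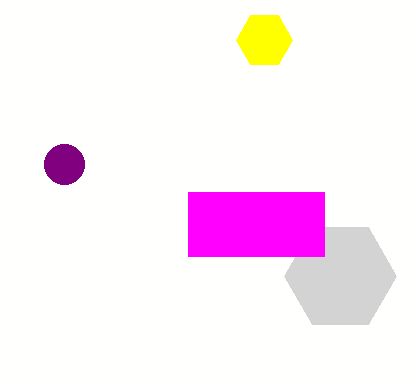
a_1 = 340
b_1 = 276
c_1 = 56
p_2 = 188
q_2 = 192
s_2 = 324
t_2 = 256
a_3 = 264
b_3 = 40
c_3 = 28
a_4 = 64
b_4 = 164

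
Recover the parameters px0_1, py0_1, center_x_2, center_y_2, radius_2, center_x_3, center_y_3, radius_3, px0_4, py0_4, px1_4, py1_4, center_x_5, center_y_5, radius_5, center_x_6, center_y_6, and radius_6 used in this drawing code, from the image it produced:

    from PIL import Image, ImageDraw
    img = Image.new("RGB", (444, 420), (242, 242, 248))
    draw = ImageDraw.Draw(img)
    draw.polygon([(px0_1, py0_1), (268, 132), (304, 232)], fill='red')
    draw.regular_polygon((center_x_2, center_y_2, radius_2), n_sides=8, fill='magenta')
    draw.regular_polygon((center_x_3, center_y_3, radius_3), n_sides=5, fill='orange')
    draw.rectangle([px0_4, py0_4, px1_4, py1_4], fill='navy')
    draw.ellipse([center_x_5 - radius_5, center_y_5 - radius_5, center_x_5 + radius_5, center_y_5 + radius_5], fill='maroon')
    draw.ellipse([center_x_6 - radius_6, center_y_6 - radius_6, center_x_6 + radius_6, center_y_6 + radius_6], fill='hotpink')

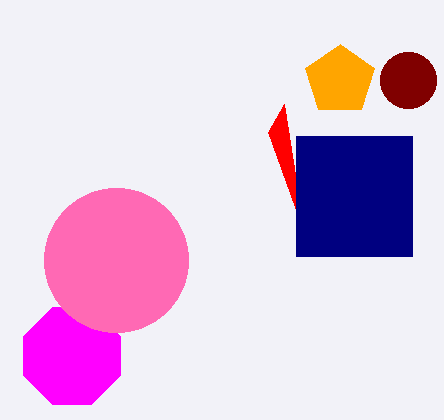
px0_1 = 284, py0_1 = 104, center_x_2 = 72, center_y_2 = 356, radius_2 = 52, center_x_3 = 340, center_y_3 = 80, radius_3 = 36, px0_4 = 296, py0_4 = 136, px1_4 = 412, py1_4 = 256, center_x_5 = 408, center_y_5 = 80, radius_5 = 28, center_x_6 = 116, center_y_6 = 260, radius_6 = 72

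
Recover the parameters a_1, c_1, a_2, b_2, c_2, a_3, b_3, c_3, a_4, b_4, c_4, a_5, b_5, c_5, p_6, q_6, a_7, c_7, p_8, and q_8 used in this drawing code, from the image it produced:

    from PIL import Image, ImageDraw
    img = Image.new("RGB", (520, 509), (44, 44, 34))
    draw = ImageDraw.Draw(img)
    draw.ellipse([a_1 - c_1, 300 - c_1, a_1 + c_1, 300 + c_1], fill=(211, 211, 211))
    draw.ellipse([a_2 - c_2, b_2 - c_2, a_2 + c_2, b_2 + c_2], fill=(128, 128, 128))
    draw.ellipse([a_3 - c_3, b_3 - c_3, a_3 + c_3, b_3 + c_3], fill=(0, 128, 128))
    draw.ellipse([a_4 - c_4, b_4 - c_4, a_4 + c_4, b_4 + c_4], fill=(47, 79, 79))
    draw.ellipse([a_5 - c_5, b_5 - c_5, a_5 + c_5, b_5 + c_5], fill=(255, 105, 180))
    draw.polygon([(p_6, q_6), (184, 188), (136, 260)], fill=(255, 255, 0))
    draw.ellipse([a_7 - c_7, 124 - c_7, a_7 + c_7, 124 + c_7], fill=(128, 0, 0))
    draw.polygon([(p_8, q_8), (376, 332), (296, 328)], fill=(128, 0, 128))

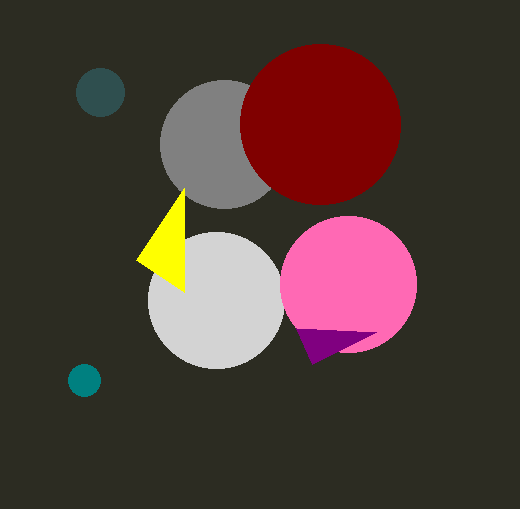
a_1 = 216; c_1 = 68; a_2 = 224; b_2 = 144; c_2 = 64; a_3 = 84; b_3 = 380; c_3 = 16; a_4 = 100; b_4 = 92; c_4 = 24; a_5 = 348; b_5 = 284; c_5 = 68; p_6 = 184; q_6 = 292; a_7 = 320; c_7 = 80; p_8 = 312; q_8 = 364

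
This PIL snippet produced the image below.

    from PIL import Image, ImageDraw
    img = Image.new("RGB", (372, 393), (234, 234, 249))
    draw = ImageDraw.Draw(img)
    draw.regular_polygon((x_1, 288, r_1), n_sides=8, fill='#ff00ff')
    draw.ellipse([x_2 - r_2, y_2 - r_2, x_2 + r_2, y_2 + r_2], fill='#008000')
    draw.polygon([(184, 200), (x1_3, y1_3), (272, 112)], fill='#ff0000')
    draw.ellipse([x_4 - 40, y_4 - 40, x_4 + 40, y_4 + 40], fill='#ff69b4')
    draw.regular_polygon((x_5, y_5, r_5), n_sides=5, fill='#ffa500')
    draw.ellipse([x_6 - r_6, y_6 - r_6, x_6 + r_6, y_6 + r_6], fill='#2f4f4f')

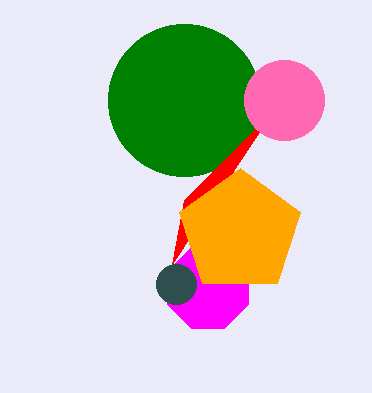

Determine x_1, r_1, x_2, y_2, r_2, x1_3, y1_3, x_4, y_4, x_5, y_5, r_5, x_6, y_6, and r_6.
x_1 = 208; r_1 = 44; x_2 = 184; y_2 = 100; r_2 = 76; x1_3 = 172; y1_3 = 264; x_4 = 284; y_4 = 100; x_5 = 240; y_5 = 232; r_5 = 64; x_6 = 176; y_6 = 284; r_6 = 20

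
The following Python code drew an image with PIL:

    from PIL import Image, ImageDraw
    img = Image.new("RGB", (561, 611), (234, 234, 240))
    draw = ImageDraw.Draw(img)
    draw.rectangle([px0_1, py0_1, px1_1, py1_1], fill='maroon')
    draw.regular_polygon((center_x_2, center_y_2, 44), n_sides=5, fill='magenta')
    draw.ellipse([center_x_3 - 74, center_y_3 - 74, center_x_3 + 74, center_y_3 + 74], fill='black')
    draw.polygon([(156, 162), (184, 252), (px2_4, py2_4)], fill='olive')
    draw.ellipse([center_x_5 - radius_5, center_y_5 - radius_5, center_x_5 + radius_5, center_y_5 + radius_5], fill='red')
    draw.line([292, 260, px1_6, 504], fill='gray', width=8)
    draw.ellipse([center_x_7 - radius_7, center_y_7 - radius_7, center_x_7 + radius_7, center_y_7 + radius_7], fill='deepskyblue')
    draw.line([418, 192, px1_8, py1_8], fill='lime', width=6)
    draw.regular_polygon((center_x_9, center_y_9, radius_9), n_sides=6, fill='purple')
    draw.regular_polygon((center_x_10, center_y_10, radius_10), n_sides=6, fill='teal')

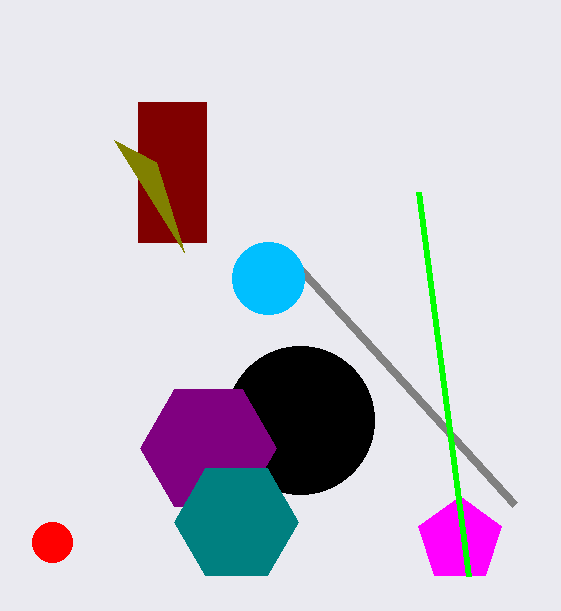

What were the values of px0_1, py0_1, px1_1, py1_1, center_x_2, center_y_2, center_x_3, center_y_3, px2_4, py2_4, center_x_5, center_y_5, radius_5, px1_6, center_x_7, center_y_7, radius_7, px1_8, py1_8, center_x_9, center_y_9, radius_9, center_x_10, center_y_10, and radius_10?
px0_1 = 138, py0_1 = 102, px1_1 = 206, py1_1 = 242, center_x_2 = 460, center_y_2 = 540, center_x_3 = 300, center_y_3 = 420, px2_4 = 114, py2_4 = 140, center_x_5 = 52, center_y_5 = 542, radius_5 = 20, px1_6 = 514, center_x_7 = 268, center_y_7 = 278, radius_7 = 36, px1_8 = 468, py1_8 = 576, center_x_9 = 208, center_y_9 = 448, radius_9 = 68, center_x_10 = 236, center_y_10 = 522, radius_10 = 62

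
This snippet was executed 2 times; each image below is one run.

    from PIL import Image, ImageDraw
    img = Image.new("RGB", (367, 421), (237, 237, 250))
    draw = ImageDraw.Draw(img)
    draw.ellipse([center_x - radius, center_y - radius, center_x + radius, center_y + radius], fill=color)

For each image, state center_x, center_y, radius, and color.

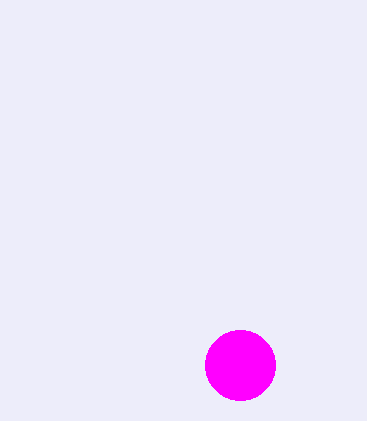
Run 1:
center_x = 240; center_y = 365; radius = 35; color = 'magenta'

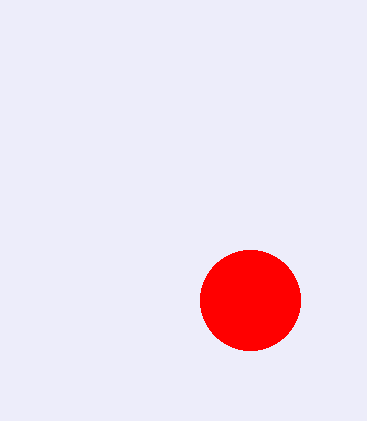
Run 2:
center_x = 250; center_y = 300; radius = 50; color = 'red'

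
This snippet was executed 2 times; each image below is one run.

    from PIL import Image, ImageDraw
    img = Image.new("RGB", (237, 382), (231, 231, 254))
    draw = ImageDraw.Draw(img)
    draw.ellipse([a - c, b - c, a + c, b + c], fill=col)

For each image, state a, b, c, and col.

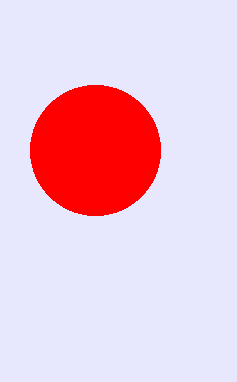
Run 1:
a = 95, b = 150, c = 65, col = 'red'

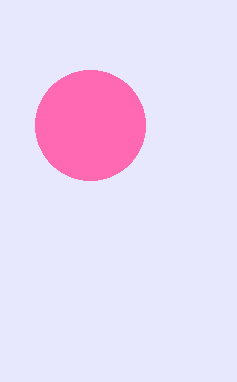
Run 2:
a = 90; b = 125; c = 55; col = 'hotpink'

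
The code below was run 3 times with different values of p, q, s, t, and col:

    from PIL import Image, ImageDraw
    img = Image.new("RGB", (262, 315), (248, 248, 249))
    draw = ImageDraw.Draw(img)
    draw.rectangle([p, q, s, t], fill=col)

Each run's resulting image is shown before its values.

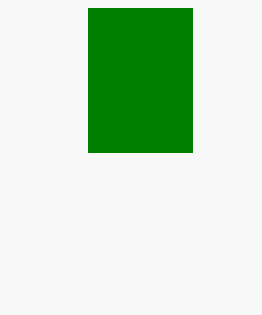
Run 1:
p = 88, q = 8, s = 192, t = 152, col = 'green'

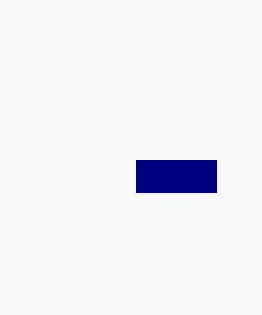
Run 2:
p = 136, q = 160, s = 216, t = 192, col = 'navy'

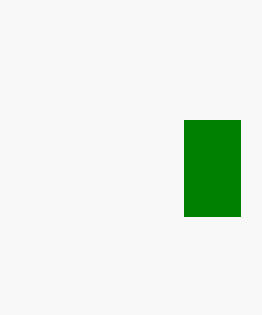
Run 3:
p = 184, q = 120, s = 240, t = 216, col = 'green'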